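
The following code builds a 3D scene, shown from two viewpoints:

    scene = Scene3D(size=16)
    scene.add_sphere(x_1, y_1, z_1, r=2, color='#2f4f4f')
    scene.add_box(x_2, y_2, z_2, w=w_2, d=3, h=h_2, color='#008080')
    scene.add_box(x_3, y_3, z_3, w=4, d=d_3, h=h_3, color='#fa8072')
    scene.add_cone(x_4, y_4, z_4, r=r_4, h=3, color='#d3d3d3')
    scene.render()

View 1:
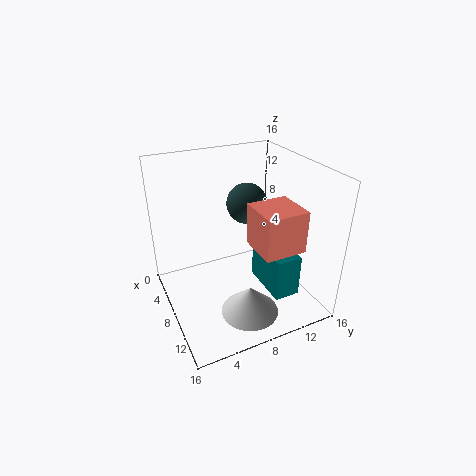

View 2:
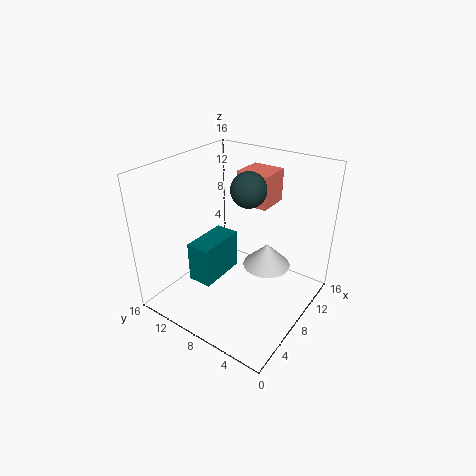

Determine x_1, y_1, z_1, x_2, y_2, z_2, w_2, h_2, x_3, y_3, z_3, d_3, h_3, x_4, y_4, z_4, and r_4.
x_1 = 10
y_1 = 8
z_1 = 13
x_2 = 6
y_2 = 11
z_2 = 1
w_2 = 6
h_2 = 5
x_3 = 12
y_3 = 7
z_3 = 10
d_3 = 4
h_3 = 4
x_4 = 13
y_4 = 7
z_4 = 2
r_4 = 3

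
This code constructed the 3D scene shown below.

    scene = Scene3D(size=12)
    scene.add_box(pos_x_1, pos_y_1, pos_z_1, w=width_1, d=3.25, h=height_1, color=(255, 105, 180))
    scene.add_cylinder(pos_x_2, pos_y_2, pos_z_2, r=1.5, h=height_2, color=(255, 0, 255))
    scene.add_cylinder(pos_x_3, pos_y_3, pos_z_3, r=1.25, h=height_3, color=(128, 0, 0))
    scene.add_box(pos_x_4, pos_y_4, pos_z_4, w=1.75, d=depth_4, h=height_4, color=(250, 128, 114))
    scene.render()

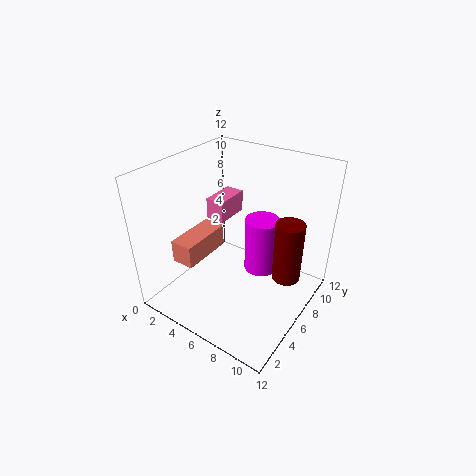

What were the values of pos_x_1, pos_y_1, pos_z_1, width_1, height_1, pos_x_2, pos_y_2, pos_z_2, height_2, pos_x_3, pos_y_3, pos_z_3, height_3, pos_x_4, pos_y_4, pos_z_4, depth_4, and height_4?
pos_x_1 = 1.5
pos_y_1 = 7.5
pos_z_1 = 5.75
width_1 = 1.75
height_1 = 2
pos_x_2 = 7
pos_y_2 = 8.25
pos_z_2 = 2
height_2 = 5
pos_x_3 = 9.5
pos_y_3 = 8.5
pos_z_3 = 1.75
height_3 = 5.5
pos_x_4 = 3.5
pos_y_4 = 1
pos_z_4 = 5.75
depth_4 = 4
height_4 = 1.75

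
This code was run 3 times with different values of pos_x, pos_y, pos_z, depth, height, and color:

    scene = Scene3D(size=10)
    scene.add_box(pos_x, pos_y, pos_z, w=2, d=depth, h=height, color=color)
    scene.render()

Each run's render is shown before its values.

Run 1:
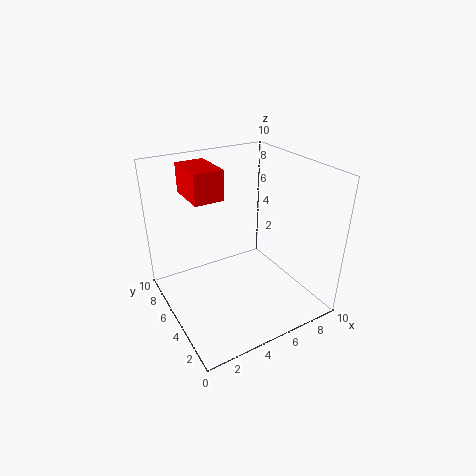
pos_x = 2; pos_y = 5; pos_z = 8; depth = 3; height = 2; color = 'red'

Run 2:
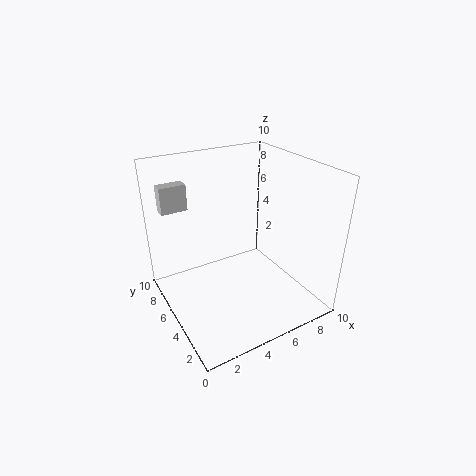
pos_x = 1; pos_y = 9; pos_z = 6; depth = 1; height = 2; color = 'lightgray'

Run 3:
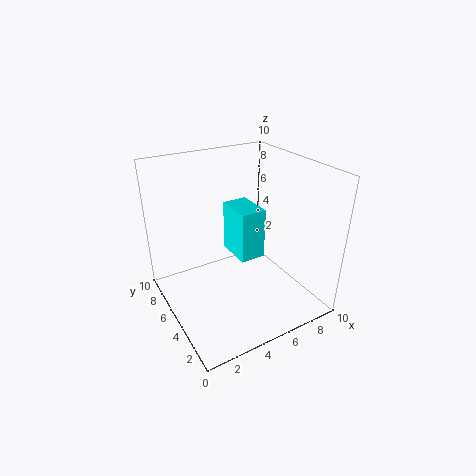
pos_x = 6; pos_y = 6; pos_z = 2; depth = 3; height = 4; color = 'cyan'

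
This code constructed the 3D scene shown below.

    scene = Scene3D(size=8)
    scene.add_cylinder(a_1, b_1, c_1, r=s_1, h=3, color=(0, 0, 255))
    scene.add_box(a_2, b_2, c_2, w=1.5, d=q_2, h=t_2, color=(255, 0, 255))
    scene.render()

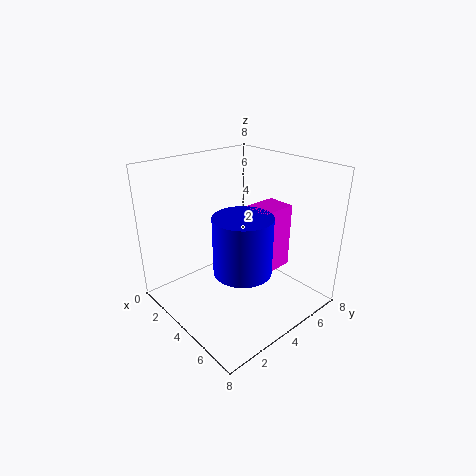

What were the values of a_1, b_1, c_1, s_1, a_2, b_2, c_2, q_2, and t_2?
a_1 = 5.5, b_1 = 3, c_1 = 3, s_1 = 1.5, a_2 = 4.5, b_2 = 4, c_2 = 2.5, q_2 = 2, t_2 = 3.5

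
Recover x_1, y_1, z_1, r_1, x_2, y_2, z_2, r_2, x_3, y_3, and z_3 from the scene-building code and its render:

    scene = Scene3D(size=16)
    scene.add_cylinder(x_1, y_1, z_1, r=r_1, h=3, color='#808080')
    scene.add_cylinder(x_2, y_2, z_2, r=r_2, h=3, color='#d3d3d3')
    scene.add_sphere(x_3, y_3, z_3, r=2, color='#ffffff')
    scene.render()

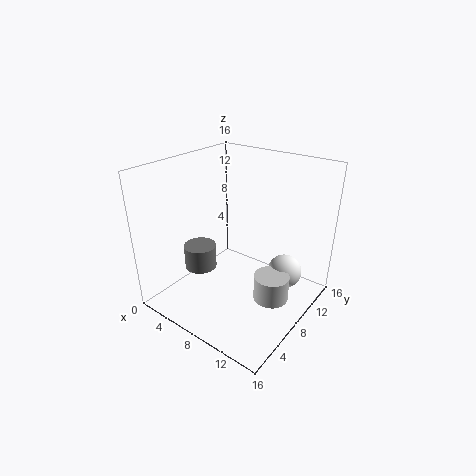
x_1 = 2
y_1 = 8
z_1 = 2
r_1 = 2
x_2 = 12
y_2 = 9
z_2 = 1
r_2 = 2
x_3 = 12
y_3 = 12
z_3 = 3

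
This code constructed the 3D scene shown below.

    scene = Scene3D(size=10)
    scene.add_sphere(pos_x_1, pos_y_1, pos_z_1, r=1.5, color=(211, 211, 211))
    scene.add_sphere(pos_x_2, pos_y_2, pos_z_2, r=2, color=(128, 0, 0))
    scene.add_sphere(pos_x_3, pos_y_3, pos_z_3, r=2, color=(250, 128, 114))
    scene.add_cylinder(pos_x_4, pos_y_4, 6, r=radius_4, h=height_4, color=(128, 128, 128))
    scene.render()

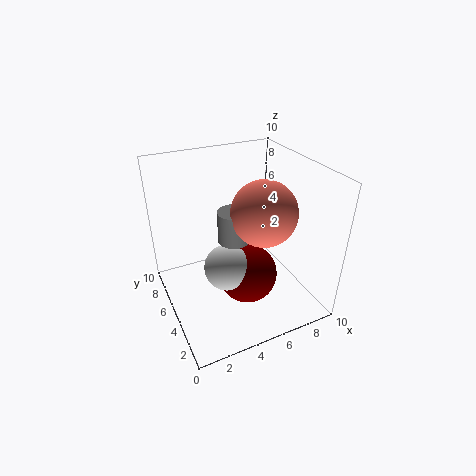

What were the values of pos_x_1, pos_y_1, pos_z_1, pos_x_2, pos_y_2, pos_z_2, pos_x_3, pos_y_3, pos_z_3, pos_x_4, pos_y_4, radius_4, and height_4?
pos_x_1 = 3.5; pos_y_1 = 3.5; pos_z_1 = 4; pos_x_2 = 5; pos_y_2 = 3.5; pos_z_2 = 3; pos_x_3 = 5.5; pos_y_3 = 2.5; pos_z_3 = 8; pos_x_4 = 4; pos_y_4 = 3.5; radius_4 = 1; height_4 = 2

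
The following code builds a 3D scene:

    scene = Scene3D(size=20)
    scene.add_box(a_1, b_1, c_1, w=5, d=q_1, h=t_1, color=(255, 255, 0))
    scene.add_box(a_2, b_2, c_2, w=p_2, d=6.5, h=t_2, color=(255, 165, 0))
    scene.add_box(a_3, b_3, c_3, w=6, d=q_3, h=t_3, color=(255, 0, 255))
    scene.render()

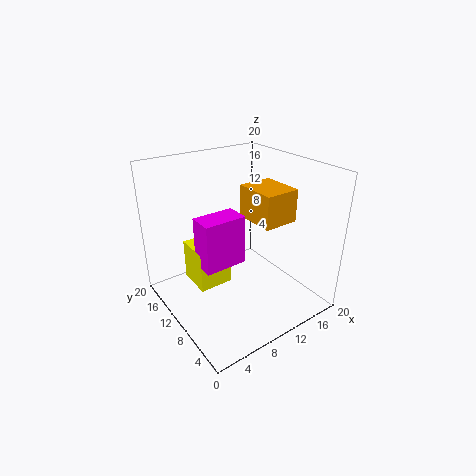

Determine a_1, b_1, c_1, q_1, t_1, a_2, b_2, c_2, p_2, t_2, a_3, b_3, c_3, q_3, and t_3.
a_1 = 4.5
b_1 = 11
c_1 = 2.5
q_1 = 5
t_1 = 6
a_2 = 14
b_2 = 8.5
c_2 = 10.5
p_2 = 5.5
t_2 = 5
a_3 = 4.5
b_3 = 9
c_3 = 6.5
q_3 = 3.5
t_3 = 7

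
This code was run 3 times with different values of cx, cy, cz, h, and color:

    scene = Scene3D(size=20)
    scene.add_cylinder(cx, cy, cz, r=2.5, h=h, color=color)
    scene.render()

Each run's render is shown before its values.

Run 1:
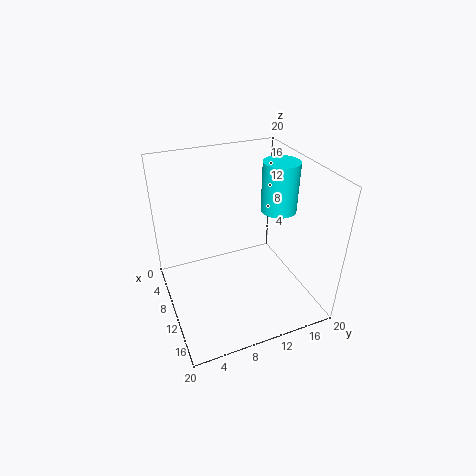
cx = 9.75, cy = 16.25, cz = 13, h = 7, color = 'cyan'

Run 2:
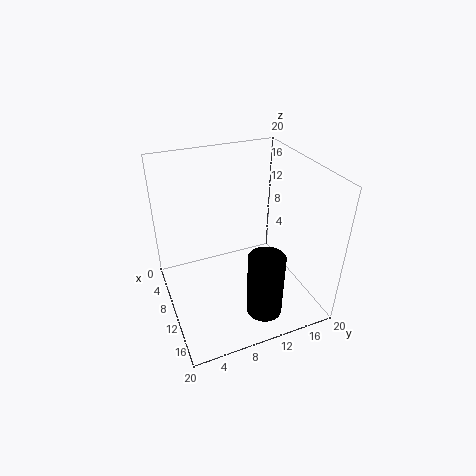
cx = 15, cy = 12, cz = 0.25, h = 9.25, color = 'black'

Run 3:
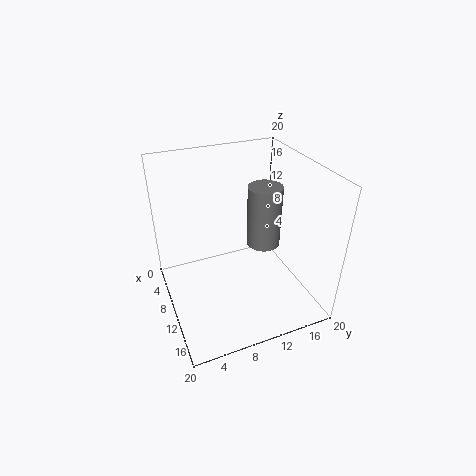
cx = 8, cy = 15, cz = 6.75, h = 9.25, color = 'gray'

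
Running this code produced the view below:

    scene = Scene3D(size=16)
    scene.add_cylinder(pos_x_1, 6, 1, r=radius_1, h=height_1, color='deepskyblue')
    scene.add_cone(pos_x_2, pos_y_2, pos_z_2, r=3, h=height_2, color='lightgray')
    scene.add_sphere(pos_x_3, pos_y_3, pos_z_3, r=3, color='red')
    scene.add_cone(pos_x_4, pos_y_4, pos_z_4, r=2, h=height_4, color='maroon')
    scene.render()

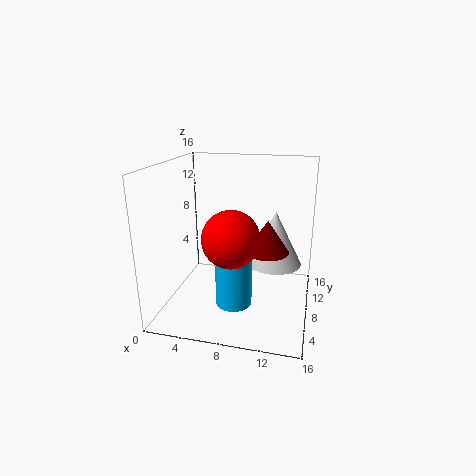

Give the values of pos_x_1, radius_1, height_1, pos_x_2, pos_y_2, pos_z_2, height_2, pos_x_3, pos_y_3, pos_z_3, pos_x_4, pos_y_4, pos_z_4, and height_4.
pos_x_1 = 8, radius_1 = 2, height_1 = 6, pos_x_2 = 12, pos_y_2 = 9, pos_z_2 = 5, height_2 = 6, pos_x_3 = 8, pos_y_3 = 5, pos_z_3 = 9, pos_x_4 = 12, pos_y_4 = 3, pos_z_4 = 9, height_4 = 3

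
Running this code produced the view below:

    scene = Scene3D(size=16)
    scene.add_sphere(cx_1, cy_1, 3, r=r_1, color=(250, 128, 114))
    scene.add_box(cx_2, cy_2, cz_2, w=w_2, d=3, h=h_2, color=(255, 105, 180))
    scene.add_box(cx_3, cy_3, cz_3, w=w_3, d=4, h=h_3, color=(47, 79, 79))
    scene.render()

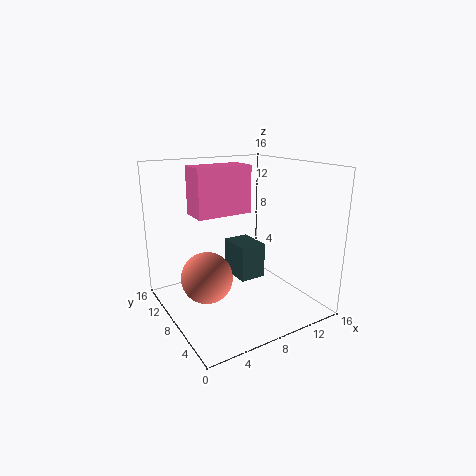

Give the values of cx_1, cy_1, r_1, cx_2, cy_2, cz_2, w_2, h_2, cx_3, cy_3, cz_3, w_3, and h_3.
cx_1 = 5, cy_1 = 10, r_1 = 3, cx_2 = 3, cy_2 = 7, cz_2 = 11, w_2 = 6, h_2 = 5, cx_3 = 8, cy_3 = 7, cz_3 = 3, w_3 = 3, h_3 = 4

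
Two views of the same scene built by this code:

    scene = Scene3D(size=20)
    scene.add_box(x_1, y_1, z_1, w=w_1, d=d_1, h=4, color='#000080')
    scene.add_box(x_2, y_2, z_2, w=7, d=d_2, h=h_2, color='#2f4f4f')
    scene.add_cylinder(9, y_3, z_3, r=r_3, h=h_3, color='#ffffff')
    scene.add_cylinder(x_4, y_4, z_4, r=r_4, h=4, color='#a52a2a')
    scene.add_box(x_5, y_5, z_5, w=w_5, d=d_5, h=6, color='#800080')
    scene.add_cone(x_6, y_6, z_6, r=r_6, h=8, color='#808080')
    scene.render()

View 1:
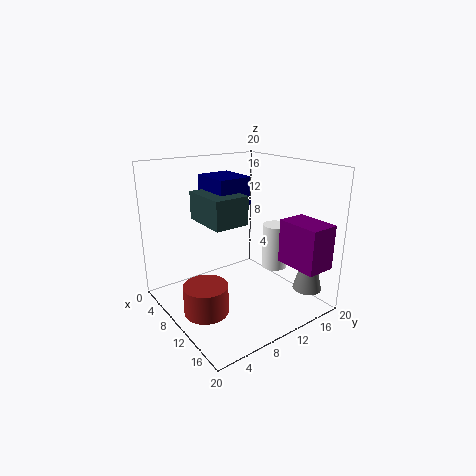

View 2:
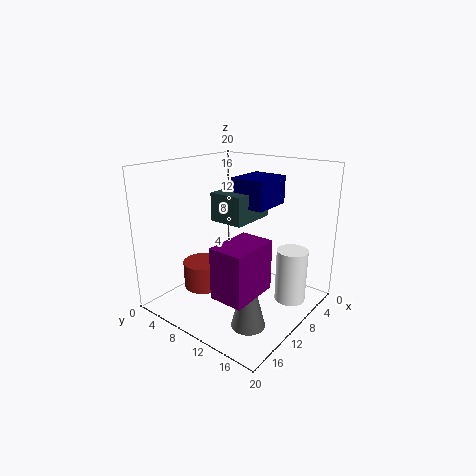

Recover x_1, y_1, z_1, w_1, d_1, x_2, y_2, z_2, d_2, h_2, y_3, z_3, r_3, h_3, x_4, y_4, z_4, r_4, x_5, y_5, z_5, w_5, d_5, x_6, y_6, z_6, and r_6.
x_1 = 3, y_1 = 8, z_1 = 14, w_1 = 6, d_1 = 5, x_2 = 4, y_2 = 6, z_2 = 12, d_2 = 5, h_2 = 4, y_3 = 18, z_3 = 3, r_3 = 2, h_3 = 7, x_4 = 11, y_4 = 4, z_4 = 1, r_4 = 3, x_5 = 14, y_5 = 14, z_5 = 7, w_5 = 6, d_5 = 4, x_6 = 17, y_6 = 17, z_6 = 3, r_6 = 2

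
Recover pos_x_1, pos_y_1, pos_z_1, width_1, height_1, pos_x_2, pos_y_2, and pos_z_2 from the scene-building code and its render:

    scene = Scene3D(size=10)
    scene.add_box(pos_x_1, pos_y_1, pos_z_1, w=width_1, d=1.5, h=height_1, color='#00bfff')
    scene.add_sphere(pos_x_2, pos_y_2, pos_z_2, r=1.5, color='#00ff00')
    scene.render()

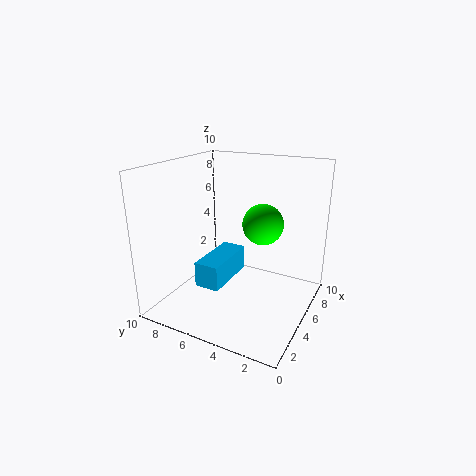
pos_x_1 = 0.5, pos_y_1 = 4, pos_z_1 = 3.5, width_1 = 3.5, height_1 = 1.5, pos_x_2 = 7, pos_y_2 = 4, pos_z_2 = 5.5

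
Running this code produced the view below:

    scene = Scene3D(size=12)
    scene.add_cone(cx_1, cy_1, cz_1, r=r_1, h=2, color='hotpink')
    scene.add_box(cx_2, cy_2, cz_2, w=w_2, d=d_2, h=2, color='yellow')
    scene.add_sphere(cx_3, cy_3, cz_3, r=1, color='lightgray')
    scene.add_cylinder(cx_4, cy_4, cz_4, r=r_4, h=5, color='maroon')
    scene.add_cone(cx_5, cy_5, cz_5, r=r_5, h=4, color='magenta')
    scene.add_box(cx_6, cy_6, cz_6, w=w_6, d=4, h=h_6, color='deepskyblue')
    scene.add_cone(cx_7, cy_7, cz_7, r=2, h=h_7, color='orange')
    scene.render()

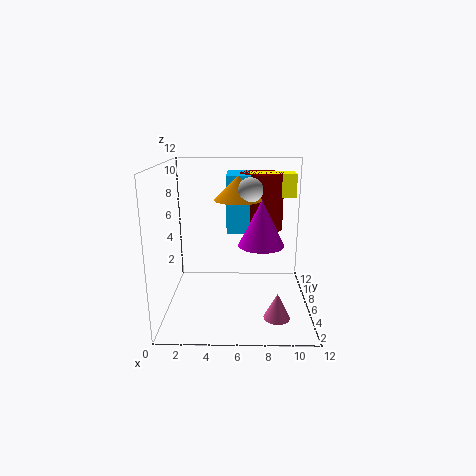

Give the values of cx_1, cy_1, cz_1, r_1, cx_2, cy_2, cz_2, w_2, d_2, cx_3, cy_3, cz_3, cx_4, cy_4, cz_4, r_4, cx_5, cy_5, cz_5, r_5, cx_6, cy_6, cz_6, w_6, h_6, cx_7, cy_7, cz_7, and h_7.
cx_1 = 9
cy_1 = 2
cz_1 = 1
r_1 = 1
cx_2 = 7
cy_2 = 8
cz_2 = 9
w_2 = 4
d_2 = 2
cx_3 = 7
cy_3 = 6
cz_3 = 10
cx_4 = 8
cy_4 = 9
cz_4 = 6
r_4 = 2
cx_5 = 8
cy_5 = 7
cz_5 = 5
r_5 = 2
cx_6 = 5
cy_6 = 7
cz_6 = 6
w_6 = 2
h_6 = 5
cx_7 = 6
cy_7 = 7
cz_7 = 9
h_7 = 2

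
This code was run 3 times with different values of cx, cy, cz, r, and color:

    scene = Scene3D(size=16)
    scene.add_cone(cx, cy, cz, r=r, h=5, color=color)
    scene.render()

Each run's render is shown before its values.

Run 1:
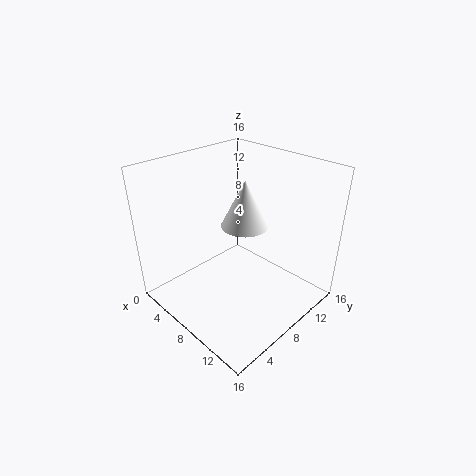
cx = 9; cy = 8; cz = 10; r = 2.5; color = 'white'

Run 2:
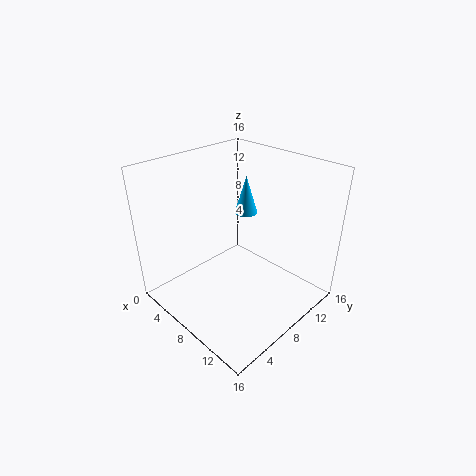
cx = 3.5; cy = 14; cz = 7.5; r = 1.5; color = 'deepskyblue'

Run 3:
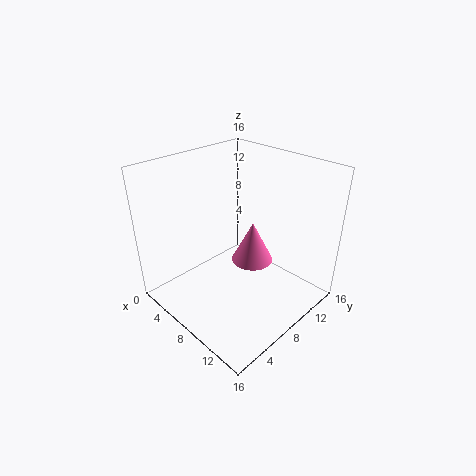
cx = 7.5; cy = 11; cz = 3.5; r = 2.5; color = 'hotpink'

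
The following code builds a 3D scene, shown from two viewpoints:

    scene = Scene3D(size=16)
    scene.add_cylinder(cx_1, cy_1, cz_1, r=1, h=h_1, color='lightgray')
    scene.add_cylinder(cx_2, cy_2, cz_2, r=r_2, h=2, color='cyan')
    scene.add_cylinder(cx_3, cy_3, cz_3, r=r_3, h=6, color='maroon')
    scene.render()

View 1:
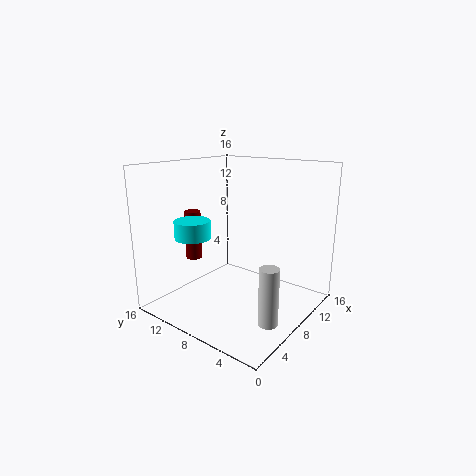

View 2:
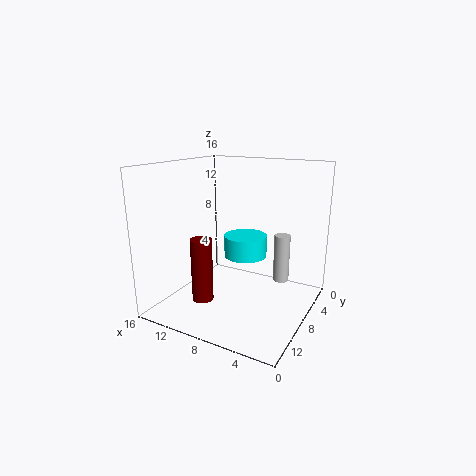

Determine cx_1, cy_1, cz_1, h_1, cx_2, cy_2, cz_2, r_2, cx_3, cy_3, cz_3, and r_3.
cx_1 = 5; cy_1 = 2; cz_1 = 1; h_1 = 6; cx_2 = 5; cy_2 = 12; cz_2 = 8; r_2 = 2; cx_3 = 8; cy_3 = 15; cz_3 = 4; r_3 = 1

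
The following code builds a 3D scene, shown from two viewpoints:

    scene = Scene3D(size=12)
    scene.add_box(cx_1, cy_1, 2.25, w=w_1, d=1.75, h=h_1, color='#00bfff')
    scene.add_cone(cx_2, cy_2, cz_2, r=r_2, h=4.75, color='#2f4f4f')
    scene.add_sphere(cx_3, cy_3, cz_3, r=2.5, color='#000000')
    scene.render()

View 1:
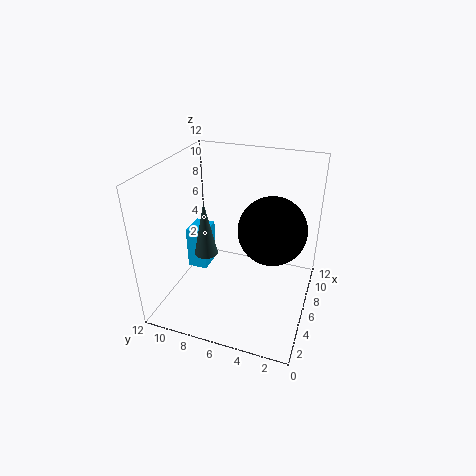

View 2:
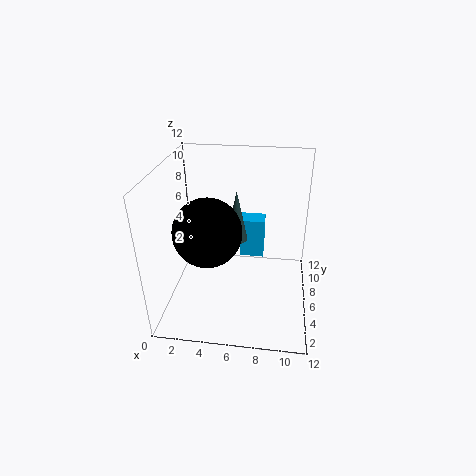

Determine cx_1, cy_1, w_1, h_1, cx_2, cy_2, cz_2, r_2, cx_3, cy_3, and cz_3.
cx_1 = 5.75; cy_1 = 9; w_1 = 2.25; h_1 = 3.75; cx_2 = 5.5; cy_2 = 8.75; cz_2 = 4.25; r_2 = 1; cx_3 = 4.25; cy_3 = 2.75; cz_3 = 8.25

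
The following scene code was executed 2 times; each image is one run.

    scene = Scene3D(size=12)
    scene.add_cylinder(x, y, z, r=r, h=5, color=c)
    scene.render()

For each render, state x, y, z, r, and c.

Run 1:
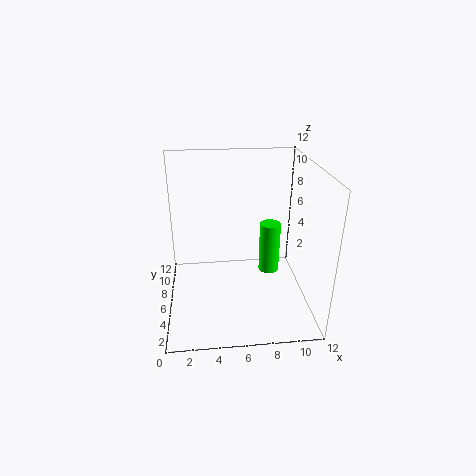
x = 9.5
y = 9.5
z = 0.5
r = 1
c = 'lime'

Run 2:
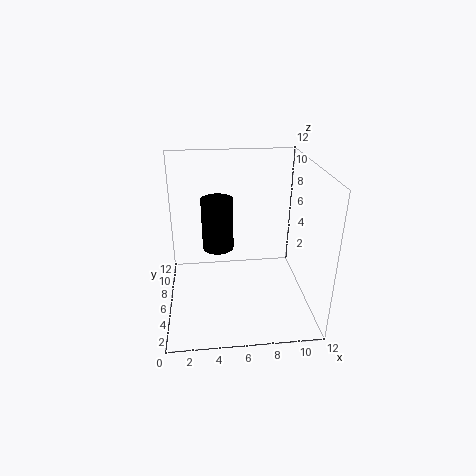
x = 4.5
y = 10
z = 3
r = 1.5
c = 'black'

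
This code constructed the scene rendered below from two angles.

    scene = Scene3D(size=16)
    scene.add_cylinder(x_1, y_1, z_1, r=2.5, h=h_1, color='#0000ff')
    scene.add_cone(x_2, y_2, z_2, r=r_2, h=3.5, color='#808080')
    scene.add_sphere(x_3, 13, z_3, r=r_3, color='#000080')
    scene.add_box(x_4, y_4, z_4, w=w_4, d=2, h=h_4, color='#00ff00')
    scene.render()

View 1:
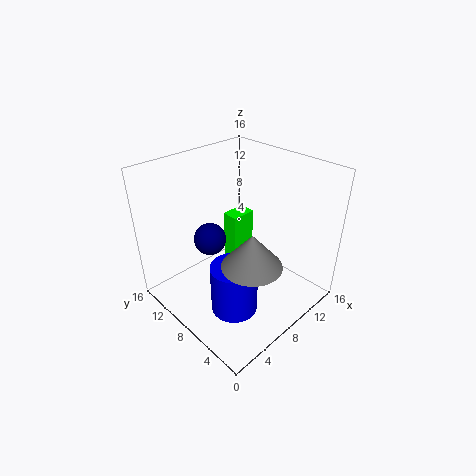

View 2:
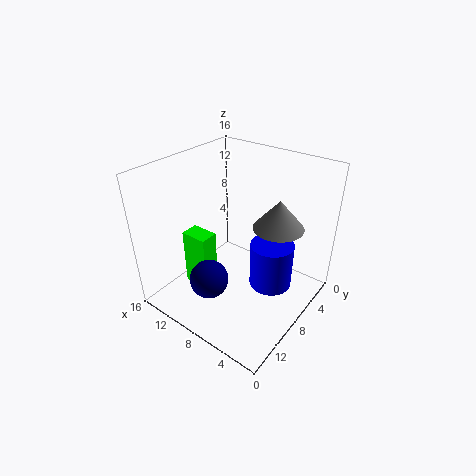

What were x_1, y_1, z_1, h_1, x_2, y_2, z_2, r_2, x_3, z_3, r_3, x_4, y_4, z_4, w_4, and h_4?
x_1 = 5; y_1 = 5.5; z_1 = 1.5; h_1 = 5.5; x_2 = 5.5; y_2 = 3.5; z_2 = 8; r_2 = 3; x_3 = 8; z_3 = 5.5; r_3 = 2; x_4 = 9.5; y_4 = 10; z_4 = 2.5; w_4 = 3; h_4 = 6.5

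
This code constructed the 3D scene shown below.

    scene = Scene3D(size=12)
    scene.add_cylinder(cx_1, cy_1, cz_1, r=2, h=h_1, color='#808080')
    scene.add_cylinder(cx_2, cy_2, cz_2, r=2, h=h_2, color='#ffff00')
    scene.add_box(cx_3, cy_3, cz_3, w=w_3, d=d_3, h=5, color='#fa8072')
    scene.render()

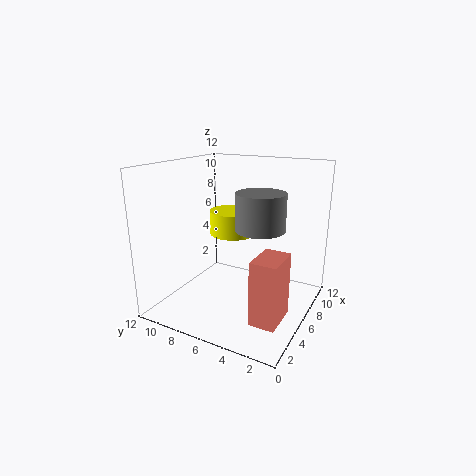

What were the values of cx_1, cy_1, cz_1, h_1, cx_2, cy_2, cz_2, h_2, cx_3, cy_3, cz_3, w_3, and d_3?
cx_1 = 6
cy_1 = 4
cz_1 = 7
h_1 = 3
cx_2 = 7
cy_2 = 7
cz_2 = 6
h_2 = 2
cx_3 = 2
cy_3 = 1
cz_3 = 1
w_3 = 3
d_3 = 2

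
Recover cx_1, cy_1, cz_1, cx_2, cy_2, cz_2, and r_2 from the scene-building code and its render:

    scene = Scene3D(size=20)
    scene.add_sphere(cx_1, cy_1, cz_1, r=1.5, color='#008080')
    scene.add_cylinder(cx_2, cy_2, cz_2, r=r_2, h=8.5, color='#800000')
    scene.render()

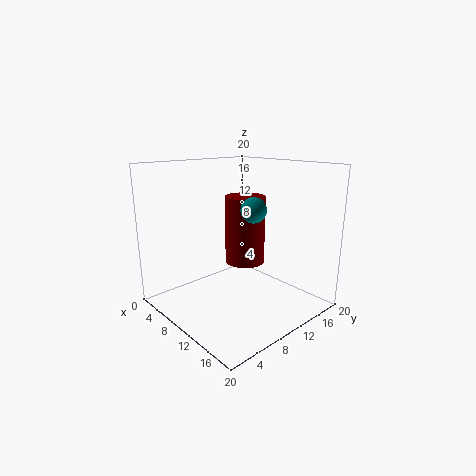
cx_1 = 16, cy_1 = 7, cz_1 = 15.5, cx_2 = 13, cy_2 = 8.5, cz_2 = 8, r_2 = 2.5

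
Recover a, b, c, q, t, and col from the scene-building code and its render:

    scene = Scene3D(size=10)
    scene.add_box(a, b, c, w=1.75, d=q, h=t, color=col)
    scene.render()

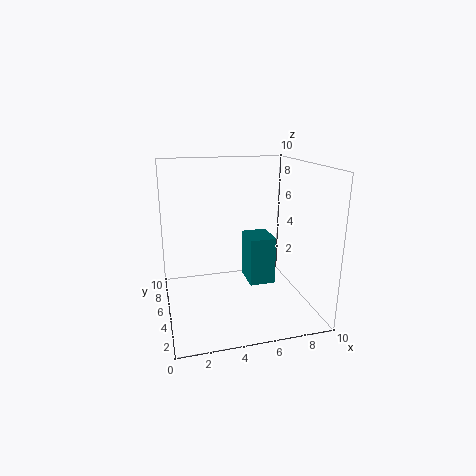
a = 5.5
b = 3.5
c = 2
q = 2.25
t = 3.25
col = 'teal'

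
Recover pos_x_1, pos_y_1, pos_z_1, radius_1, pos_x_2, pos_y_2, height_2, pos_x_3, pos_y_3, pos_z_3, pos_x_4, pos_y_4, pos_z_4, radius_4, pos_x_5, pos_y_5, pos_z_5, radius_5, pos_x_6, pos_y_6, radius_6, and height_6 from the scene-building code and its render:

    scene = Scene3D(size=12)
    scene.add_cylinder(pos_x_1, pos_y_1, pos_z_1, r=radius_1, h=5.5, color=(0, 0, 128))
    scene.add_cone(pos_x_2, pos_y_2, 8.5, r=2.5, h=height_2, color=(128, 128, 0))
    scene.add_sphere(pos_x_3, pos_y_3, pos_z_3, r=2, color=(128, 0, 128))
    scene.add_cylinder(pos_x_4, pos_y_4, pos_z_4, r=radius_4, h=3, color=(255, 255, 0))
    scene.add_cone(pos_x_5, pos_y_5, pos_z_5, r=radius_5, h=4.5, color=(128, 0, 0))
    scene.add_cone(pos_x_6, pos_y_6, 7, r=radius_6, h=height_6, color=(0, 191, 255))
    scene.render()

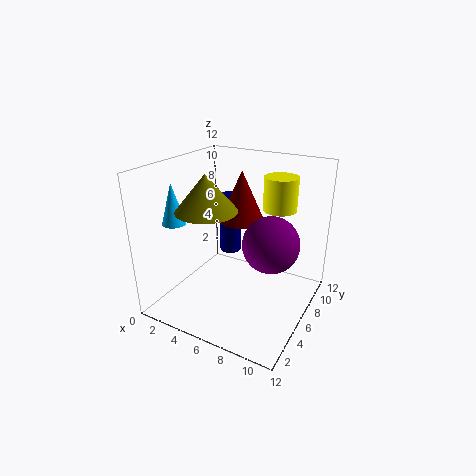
pos_x_1 = 3.5, pos_y_1 = 9, pos_z_1 = 3, radius_1 = 1, pos_x_2 = 4, pos_y_2 = 4.5, height_2 = 3, pos_x_3 = 10, pos_y_3 = 3.5, pos_z_3 = 7.5, pos_x_4 = 8, pos_y_4 = 10, pos_z_4 = 7.5, radius_4 = 1.5, pos_x_5 = 5, pos_y_5 = 8.5, pos_z_5 = 6.5, radius_5 = 2, pos_x_6 = 1, pos_y_6 = 4, radius_6 = 1, height_6 = 3.5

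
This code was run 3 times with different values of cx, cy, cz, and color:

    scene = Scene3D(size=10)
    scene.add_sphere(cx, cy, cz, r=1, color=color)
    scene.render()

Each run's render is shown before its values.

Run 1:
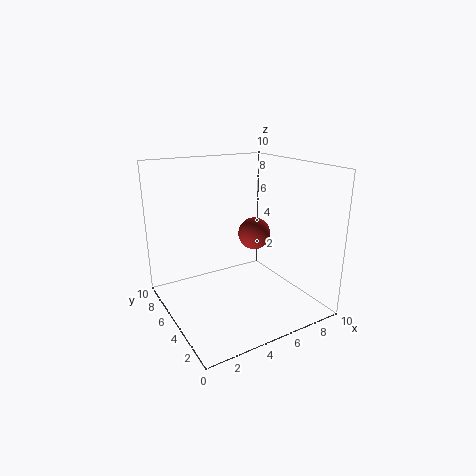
cx = 5, cy = 3, cz = 6, color = 'brown'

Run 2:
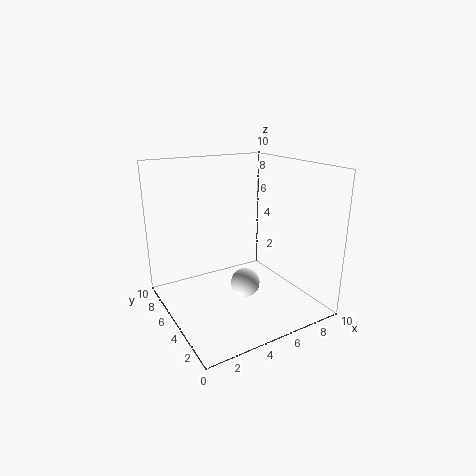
cx = 5, cy = 4, cz = 2, color = 'white'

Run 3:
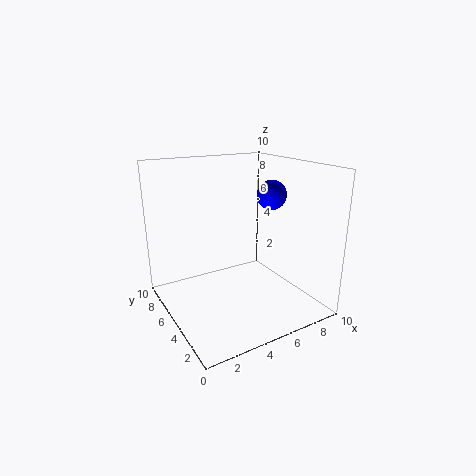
cx = 7, cy = 4, cz = 8, color = 'blue'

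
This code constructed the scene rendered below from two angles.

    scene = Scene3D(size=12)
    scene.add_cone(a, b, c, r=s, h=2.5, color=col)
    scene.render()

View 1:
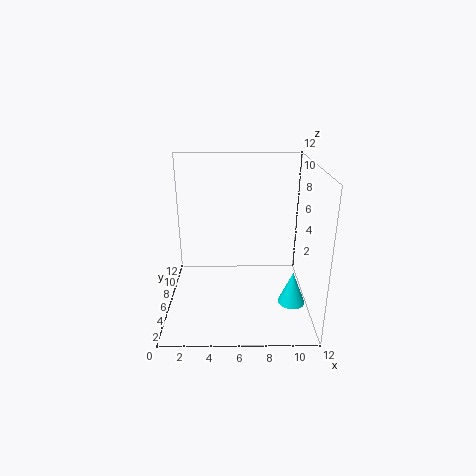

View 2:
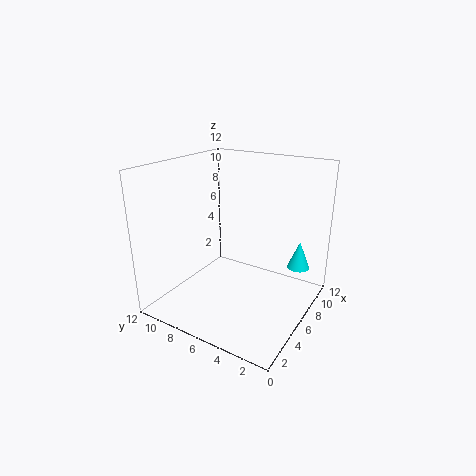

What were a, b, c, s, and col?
a = 10
b = 2
c = 2.5
s = 1
col = 'cyan'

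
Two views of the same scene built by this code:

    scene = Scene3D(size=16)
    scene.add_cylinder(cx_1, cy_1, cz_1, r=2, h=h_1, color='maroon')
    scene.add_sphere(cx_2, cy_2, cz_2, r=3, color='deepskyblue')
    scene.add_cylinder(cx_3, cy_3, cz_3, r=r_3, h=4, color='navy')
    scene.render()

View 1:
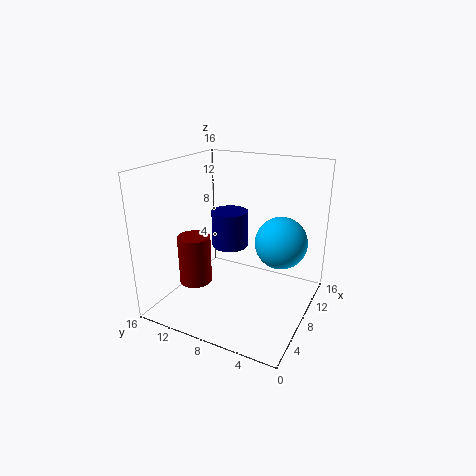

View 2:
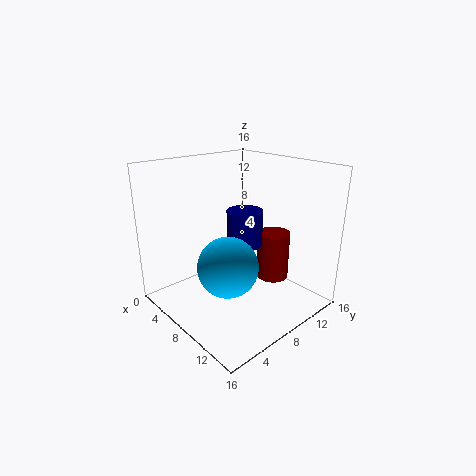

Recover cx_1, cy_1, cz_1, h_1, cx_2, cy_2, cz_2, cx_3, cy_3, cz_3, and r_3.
cx_1 = 8, cy_1 = 14, cz_1 = 1, h_1 = 6, cx_2 = 11, cy_2 = 4, cz_2 = 7, cx_3 = 8, cy_3 = 9, cz_3 = 7, r_3 = 2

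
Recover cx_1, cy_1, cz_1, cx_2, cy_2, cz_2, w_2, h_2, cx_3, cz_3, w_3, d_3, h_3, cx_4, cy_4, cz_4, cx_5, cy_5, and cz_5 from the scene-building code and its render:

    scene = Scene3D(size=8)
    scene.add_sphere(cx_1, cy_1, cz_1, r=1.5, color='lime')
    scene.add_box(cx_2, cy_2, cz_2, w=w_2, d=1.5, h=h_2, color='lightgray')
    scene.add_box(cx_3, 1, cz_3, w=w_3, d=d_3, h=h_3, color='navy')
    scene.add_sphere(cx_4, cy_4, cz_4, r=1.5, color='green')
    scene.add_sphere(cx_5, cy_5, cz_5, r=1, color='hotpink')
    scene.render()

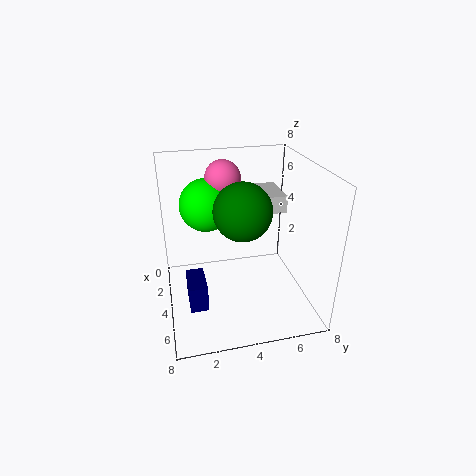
cx_1 = 2.5, cy_1 = 2.5, cz_1 = 5.5, cx_2 = 1, cy_2 = 5.5, cz_2 = 5, w_2 = 2.5, h_2 = 1, cx_3 = 3.5, cz_3 = 0.5, w_3 = 2, d_3 = 1, h_3 = 1.5, cx_4 = 5, cy_4 = 4, cz_4 = 6, cx_5 = 2.5, cy_5 = 3.5, cz_5 = 7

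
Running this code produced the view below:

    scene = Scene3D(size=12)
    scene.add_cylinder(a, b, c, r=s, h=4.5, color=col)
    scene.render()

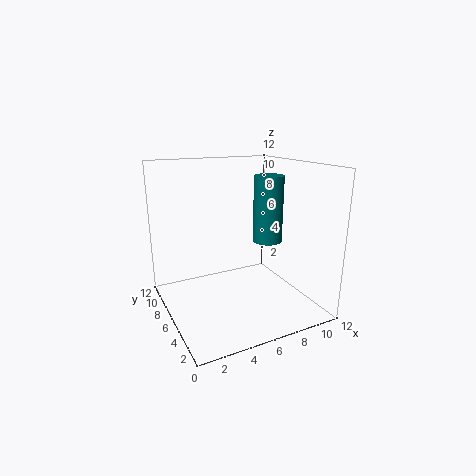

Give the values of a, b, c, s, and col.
a = 6; b = 1.5; c = 7.25; s = 1; col = 'teal'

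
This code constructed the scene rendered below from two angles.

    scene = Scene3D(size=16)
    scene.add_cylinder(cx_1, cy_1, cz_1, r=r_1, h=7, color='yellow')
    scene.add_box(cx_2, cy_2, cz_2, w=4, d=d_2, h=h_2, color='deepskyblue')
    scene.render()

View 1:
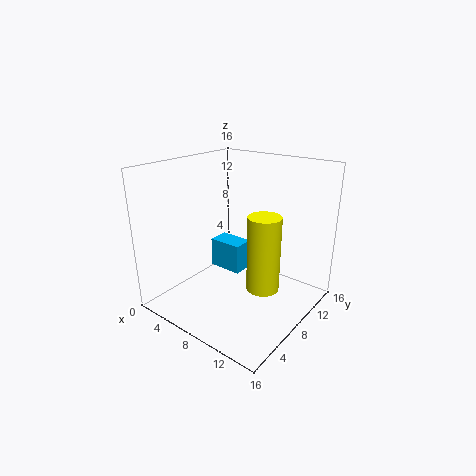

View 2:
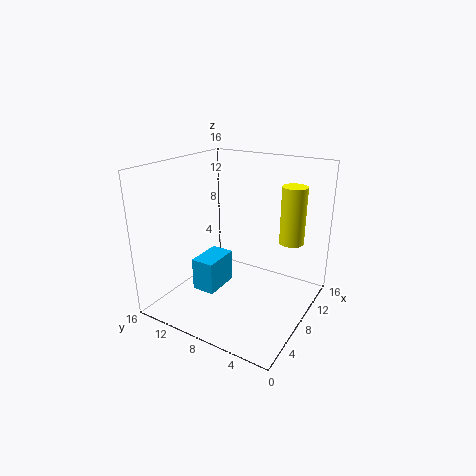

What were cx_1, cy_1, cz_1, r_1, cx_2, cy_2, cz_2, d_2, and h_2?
cx_1 = 14; cy_1 = 4; cz_1 = 6; r_1 = 1.5; cx_2 = 3.5; cy_2 = 8.5; cz_2 = 3; d_2 = 2.5; h_2 = 3.5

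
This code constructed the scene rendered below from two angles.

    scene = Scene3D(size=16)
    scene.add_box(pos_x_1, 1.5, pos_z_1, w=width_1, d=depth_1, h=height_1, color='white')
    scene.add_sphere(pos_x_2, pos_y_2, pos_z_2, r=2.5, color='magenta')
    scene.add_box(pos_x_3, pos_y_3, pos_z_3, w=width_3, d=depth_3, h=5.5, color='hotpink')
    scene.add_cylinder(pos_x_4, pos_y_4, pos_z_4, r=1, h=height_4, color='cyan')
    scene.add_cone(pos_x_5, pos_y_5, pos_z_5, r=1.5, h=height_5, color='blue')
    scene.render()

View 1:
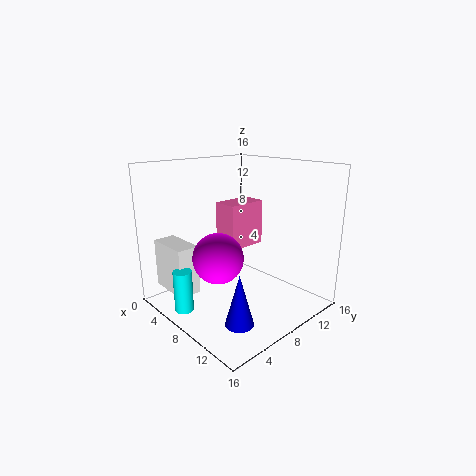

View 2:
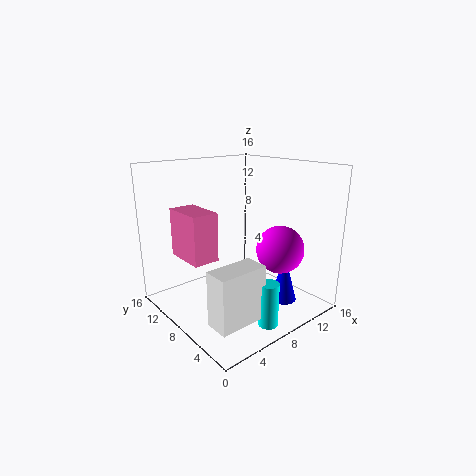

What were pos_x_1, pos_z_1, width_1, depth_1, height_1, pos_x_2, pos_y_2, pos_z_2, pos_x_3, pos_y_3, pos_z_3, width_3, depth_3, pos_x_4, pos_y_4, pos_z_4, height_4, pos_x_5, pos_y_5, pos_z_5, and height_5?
pos_x_1 = 1; pos_z_1 = 2; width_1 = 5; depth_1 = 2.5; height_1 = 5.5; pos_x_2 = 10; pos_y_2 = 3.5; pos_z_2 = 7.5; pos_x_3 = 3; pos_y_3 = 9; pos_z_3 = 5.5; width_3 = 3; depth_3 = 5; pos_x_4 = 6.5; pos_y_4 = 1.5; pos_z_4 = 1; height_4 = 4.5; pos_x_5 = 12; pos_y_5 = 4.5; pos_z_5 = 0.5; height_5 = 5.5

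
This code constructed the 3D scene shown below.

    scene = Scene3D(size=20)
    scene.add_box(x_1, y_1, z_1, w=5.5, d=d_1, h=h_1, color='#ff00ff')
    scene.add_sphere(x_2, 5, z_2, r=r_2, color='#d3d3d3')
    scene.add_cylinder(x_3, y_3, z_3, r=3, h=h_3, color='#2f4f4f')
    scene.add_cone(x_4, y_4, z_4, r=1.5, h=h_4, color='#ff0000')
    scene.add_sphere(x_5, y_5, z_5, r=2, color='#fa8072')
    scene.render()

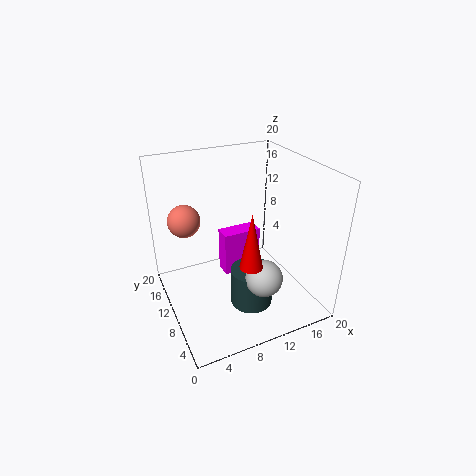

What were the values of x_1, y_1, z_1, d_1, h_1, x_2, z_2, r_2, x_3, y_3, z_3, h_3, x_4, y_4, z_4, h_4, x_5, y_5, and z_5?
x_1 = 8.5; y_1 = 11; z_1 = 3.5; d_1 = 2.5; h_1 = 6.5; x_2 = 11.5; z_2 = 6; r_2 = 2.5; x_3 = 11; y_3 = 7.5; z_3 = 0.5; h_3 = 5.5; x_4 = 9.5; y_4 = 5; z_4 = 8.5; h_4 = 7.5; x_5 = 2.5; y_5 = 9.5; z_5 = 14.5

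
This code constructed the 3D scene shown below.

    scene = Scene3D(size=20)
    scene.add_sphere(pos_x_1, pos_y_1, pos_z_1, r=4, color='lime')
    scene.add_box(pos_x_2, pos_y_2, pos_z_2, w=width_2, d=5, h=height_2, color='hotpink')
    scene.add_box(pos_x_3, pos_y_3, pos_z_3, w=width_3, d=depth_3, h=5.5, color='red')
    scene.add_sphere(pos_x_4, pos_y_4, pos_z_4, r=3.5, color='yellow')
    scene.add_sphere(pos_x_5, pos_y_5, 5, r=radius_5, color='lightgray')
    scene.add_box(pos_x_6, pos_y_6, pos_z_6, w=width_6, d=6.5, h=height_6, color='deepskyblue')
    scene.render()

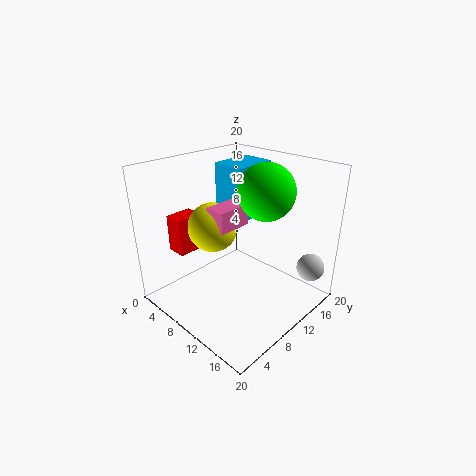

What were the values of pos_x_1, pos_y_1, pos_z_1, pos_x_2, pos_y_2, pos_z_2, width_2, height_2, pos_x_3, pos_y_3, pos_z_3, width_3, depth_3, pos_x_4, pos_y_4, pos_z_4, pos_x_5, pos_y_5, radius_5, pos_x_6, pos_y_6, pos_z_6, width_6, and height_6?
pos_x_1 = 11.5
pos_y_1 = 14
pos_z_1 = 16
pos_x_2 = 7
pos_y_2 = 7
pos_z_2 = 11.5
width_2 = 3
height_2 = 3
pos_x_3 = 0.5
pos_y_3 = 5
pos_z_3 = 6.5
width_3 = 3
depth_3 = 4
pos_x_4 = 6.5
pos_y_4 = 8.5
pos_z_4 = 11
pos_x_5 = 17.5
pos_y_5 = 17.5
radius_5 = 2
pos_x_6 = 3.5
pos_y_6 = 12
pos_z_6 = 11
width_6 = 5
height_6 = 8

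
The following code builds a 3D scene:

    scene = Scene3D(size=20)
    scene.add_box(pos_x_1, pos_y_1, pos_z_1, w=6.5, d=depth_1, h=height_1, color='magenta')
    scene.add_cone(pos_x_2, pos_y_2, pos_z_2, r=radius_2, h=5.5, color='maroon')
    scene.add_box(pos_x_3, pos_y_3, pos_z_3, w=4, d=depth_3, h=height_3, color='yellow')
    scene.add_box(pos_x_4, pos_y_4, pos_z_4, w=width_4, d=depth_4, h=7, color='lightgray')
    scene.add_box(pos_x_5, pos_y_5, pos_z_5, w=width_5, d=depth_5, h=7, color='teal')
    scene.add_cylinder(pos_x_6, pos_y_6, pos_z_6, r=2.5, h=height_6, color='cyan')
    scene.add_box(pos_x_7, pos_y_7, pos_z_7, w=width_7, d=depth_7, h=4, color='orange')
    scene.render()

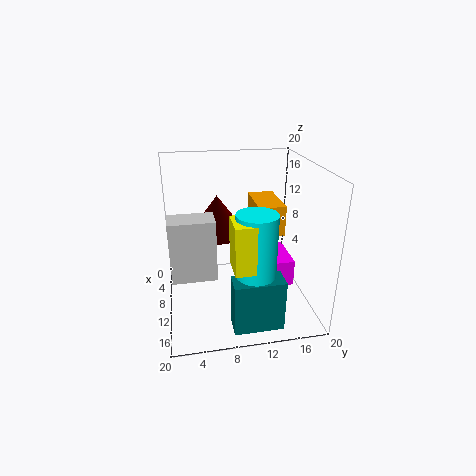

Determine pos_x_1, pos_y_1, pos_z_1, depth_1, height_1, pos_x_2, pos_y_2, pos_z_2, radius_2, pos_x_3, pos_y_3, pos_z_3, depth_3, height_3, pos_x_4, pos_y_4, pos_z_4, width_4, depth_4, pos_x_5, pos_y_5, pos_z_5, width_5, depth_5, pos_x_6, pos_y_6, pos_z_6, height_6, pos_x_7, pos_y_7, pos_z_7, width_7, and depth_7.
pos_x_1 = 4, pos_y_1 = 15.5, pos_z_1 = 1.5, depth_1 = 3, height_1 = 4, pos_x_2 = 7.5, pos_y_2 = 7.5, pos_z_2 = 10, radius_2 = 4, pos_x_3 = 15, pos_y_3 = 8, pos_z_3 = 9.5, depth_3 = 2.5, height_3 = 6, pos_x_4 = 16, pos_y_4 = 1, pos_z_4 = 9.5, width_4 = 3, depth_4 = 5, pos_x_5 = 15.5, pos_y_5 = 8, pos_z_5 = 0.5, width_5 = 3, depth_5 = 6.5, pos_x_6 = 16.5, pos_y_6 = 11, pos_z_6 = 8, height_6 = 8, pos_x_7 = 7, pos_y_7 = 12, pos_z_7 = 11.5, width_7 = 6.5, depth_7 = 3.5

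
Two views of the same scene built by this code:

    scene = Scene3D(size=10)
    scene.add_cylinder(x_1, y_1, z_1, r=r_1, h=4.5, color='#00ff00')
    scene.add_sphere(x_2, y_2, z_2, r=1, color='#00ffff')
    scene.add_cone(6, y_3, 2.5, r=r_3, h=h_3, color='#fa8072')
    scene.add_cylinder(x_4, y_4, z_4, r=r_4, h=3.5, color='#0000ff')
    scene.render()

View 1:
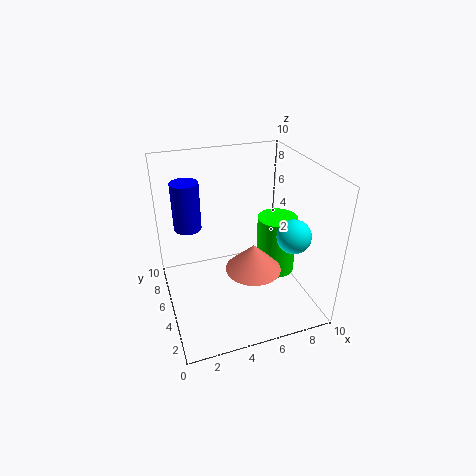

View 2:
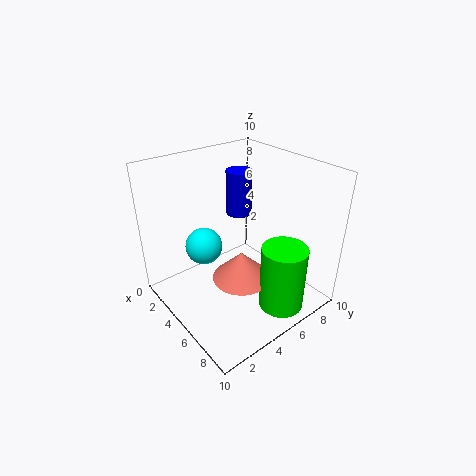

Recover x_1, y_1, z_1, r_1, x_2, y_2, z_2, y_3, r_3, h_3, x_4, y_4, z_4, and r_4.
x_1 = 8.5; y_1 = 6; z_1 = 1; r_1 = 1.5; x_2 = 7; y_2 = 1; z_2 = 7; y_3 = 4.5; r_3 = 2; h_3 = 2; x_4 = 2; y_4 = 7.5; z_4 = 5; r_4 = 1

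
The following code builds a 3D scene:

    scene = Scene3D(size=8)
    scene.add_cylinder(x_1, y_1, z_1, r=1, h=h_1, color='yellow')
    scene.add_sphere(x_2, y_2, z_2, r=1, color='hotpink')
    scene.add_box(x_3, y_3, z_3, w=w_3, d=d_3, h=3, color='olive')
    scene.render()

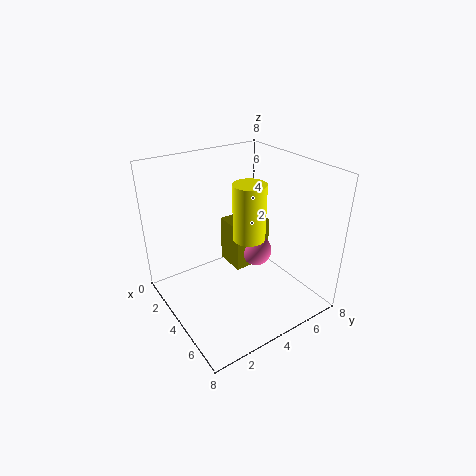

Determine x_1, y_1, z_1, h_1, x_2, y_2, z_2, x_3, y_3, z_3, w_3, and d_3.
x_1 = 3; y_1 = 5.5; z_1 = 3; h_1 = 3.5; x_2 = 2.5; y_2 = 6.5; z_2 = 1.5; x_3 = 0.5; y_3 = 5; z_3 = 0.5; w_3 = 2; d_3 = 2.5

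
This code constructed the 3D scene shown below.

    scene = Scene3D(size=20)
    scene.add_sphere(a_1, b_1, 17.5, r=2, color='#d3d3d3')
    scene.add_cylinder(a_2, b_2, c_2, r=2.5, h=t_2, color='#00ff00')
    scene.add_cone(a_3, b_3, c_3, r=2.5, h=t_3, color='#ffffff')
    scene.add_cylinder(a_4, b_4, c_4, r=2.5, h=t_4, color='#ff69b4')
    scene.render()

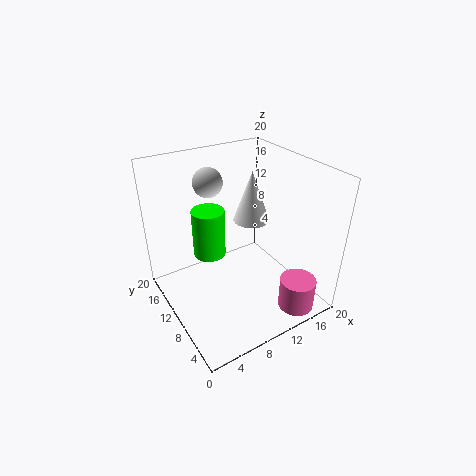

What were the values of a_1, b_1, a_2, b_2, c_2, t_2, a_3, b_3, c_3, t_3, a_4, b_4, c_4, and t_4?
a_1 = 7.5; b_1 = 13.5; a_2 = 8.5; b_2 = 16; c_2 = 4.5; t_2 = 7.5; a_3 = 12.5; b_3 = 10.5; c_3 = 12; t_3 = 7; a_4 = 15.5; b_4 = 3; c_4 = 0.5; t_4 = 4.5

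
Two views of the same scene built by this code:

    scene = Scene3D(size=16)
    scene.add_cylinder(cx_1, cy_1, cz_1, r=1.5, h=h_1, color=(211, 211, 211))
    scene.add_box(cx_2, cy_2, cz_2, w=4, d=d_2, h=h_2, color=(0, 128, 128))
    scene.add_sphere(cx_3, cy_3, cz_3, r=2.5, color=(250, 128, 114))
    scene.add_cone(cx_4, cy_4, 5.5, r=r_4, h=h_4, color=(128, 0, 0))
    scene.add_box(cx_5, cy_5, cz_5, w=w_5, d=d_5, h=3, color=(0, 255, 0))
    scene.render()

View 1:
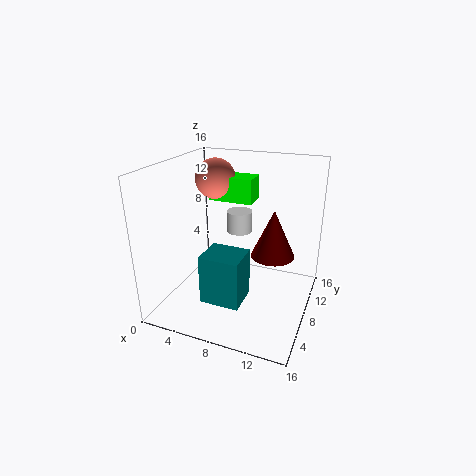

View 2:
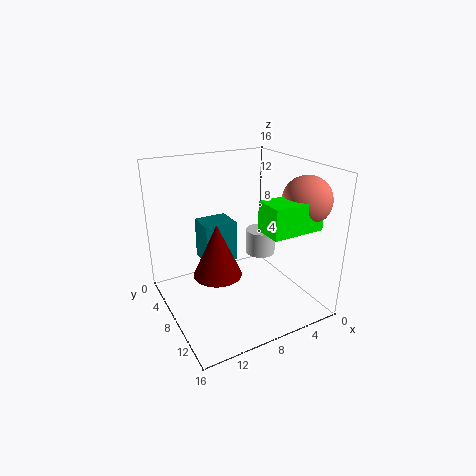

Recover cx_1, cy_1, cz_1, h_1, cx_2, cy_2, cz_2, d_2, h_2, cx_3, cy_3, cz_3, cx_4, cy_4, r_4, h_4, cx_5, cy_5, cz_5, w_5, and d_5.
cx_1 = 7
cy_1 = 11
cz_1 = 7.5
h_1 = 2.5
cx_2 = 6.5
cy_2 = 1.5
cz_2 = 3.5
d_2 = 3.5
h_2 = 5
cx_3 = 3
cy_3 = 13
cz_3 = 13
cx_4 = 11.5
cy_4 = 10
r_4 = 2.5
h_4 = 5.5
cx_5 = 2.5
cy_5 = 12
cz_5 = 10.5
w_5 = 5.5
d_5 = 3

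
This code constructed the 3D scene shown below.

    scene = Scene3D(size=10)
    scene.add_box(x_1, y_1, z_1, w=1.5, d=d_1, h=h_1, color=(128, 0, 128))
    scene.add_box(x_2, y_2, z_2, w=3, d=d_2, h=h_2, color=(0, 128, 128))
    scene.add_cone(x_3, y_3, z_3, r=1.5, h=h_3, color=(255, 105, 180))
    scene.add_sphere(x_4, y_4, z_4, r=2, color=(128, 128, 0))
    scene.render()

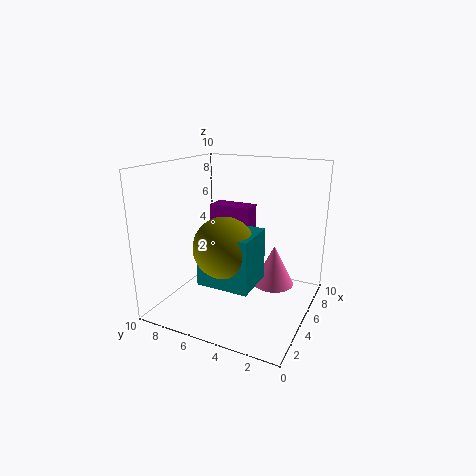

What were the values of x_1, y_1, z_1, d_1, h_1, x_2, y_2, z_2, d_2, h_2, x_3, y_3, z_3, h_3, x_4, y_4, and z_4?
x_1 = 5.5; y_1 = 4.5; z_1 = 5; d_1 = 3; h_1 = 2; x_2 = 2; y_2 = 3; z_2 = 2.5; d_2 = 3.5; h_2 = 3.5; x_3 = 7; y_3 = 3; z_3 = 1; h_3 = 3; x_4 = 3; y_4 = 5; z_4 = 5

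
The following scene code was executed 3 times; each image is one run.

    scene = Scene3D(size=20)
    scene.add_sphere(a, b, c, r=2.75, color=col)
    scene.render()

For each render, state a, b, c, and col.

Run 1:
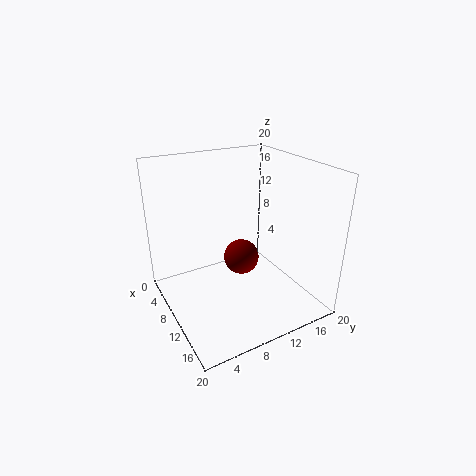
a = 6.25
b = 12.75
c = 4.25
col = 'maroon'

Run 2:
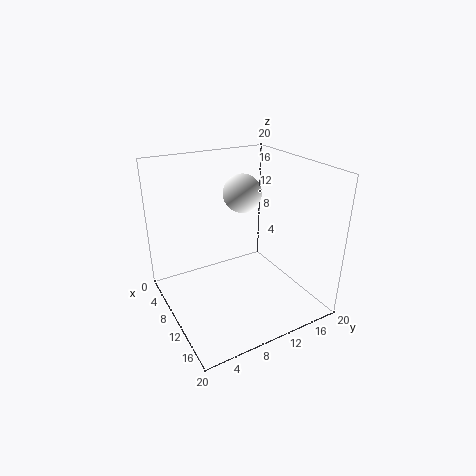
a = 7.25
b = 12.25
c = 15.25
col = 'white'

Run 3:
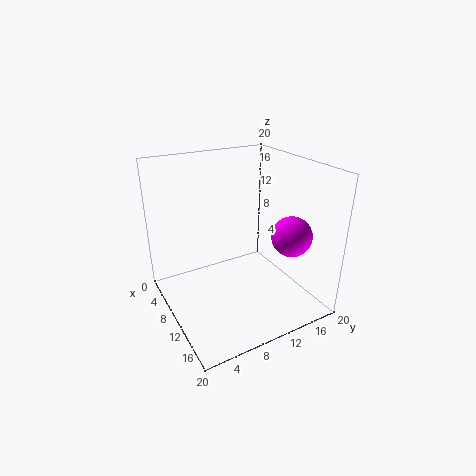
a = 14.5
b = 15.75
c = 10.75
col = 'magenta'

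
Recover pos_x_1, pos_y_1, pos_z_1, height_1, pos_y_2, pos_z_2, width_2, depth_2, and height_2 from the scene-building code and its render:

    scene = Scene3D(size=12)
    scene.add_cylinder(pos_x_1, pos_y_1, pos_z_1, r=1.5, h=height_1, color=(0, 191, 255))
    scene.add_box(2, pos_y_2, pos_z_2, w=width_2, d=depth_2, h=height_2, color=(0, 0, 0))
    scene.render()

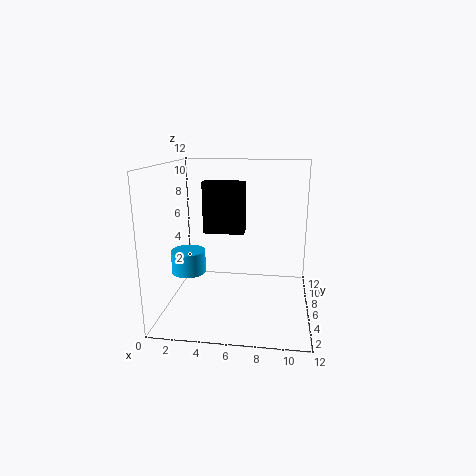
pos_x_1 = 1.5, pos_y_1 = 6.5, pos_z_1 = 2.5, height_1 = 2, pos_y_2 = 10, pos_z_2 = 5, width_2 = 4, depth_2 = 1.5, height_2 = 5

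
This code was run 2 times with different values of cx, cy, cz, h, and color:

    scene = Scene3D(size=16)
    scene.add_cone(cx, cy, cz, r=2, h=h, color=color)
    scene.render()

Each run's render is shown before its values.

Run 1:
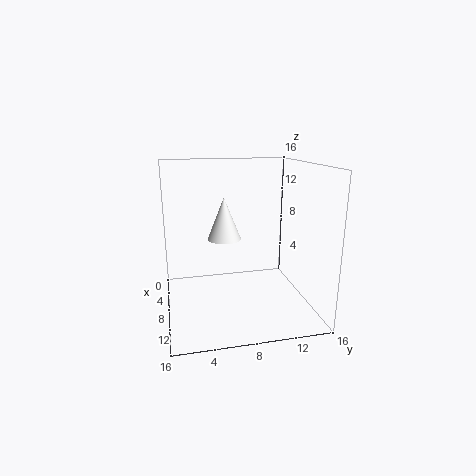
cx = 5; cy = 7; cz = 7; h = 5; color = 'white'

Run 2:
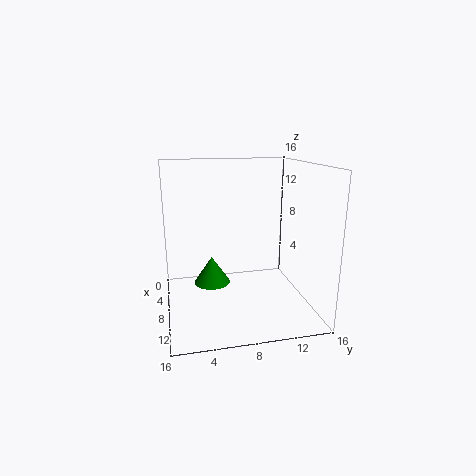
cx = 8; cy = 5; cz = 3; h = 3; color = 'green'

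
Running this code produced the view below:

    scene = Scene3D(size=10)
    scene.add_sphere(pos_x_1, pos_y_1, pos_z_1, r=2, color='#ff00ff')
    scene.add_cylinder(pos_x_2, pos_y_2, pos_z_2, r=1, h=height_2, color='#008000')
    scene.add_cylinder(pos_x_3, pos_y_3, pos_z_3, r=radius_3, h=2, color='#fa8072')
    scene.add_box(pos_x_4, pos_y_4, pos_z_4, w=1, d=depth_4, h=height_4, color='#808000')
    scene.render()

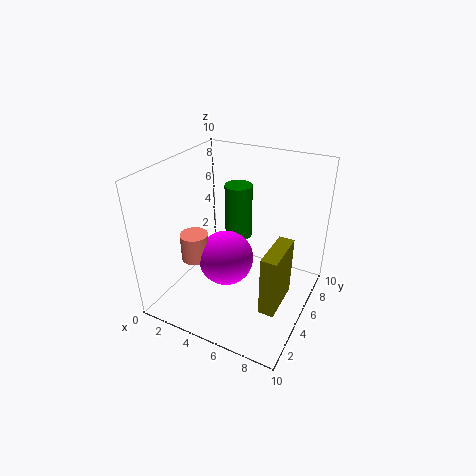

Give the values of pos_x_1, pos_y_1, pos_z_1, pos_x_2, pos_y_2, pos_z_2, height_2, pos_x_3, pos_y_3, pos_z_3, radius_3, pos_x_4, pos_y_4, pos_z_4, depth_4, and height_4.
pos_x_1 = 4
pos_y_1 = 5
pos_z_1 = 3
pos_x_2 = 4
pos_y_2 = 7
pos_z_2 = 4
height_2 = 4
pos_x_3 = 2
pos_y_3 = 4
pos_z_3 = 3
radius_3 = 1
pos_x_4 = 8
pos_y_4 = 2
pos_z_4 = 2
depth_4 = 3
height_4 = 4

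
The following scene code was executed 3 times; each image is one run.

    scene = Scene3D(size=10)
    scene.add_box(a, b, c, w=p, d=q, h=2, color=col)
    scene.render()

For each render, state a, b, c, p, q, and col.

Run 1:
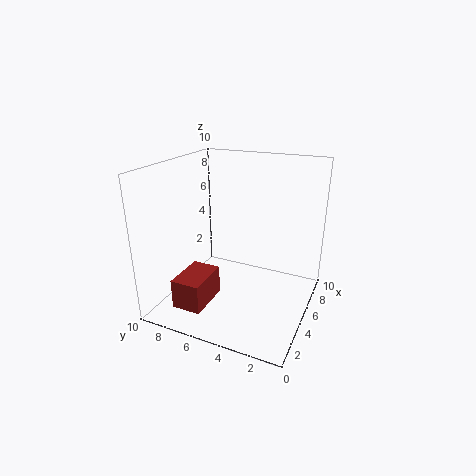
a = 1; b = 6; c = 1; p = 3; q = 2; col = 'brown'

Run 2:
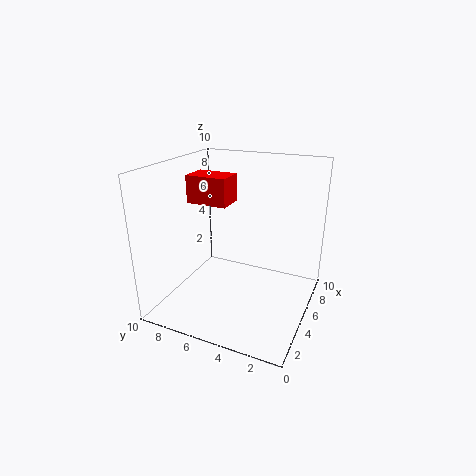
a = 5; b = 6; c = 7; p = 2; q = 3; col = 'red'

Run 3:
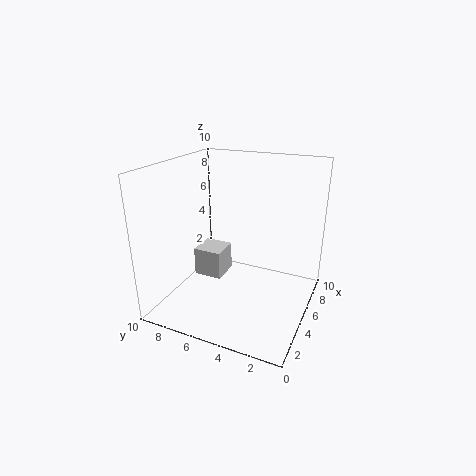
a = 4; b = 6; c = 2; p = 2; q = 2; col = 'lightgray'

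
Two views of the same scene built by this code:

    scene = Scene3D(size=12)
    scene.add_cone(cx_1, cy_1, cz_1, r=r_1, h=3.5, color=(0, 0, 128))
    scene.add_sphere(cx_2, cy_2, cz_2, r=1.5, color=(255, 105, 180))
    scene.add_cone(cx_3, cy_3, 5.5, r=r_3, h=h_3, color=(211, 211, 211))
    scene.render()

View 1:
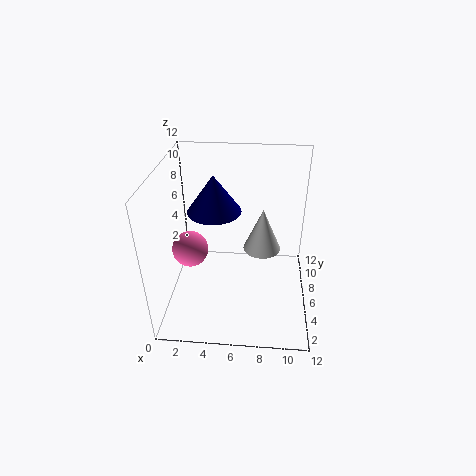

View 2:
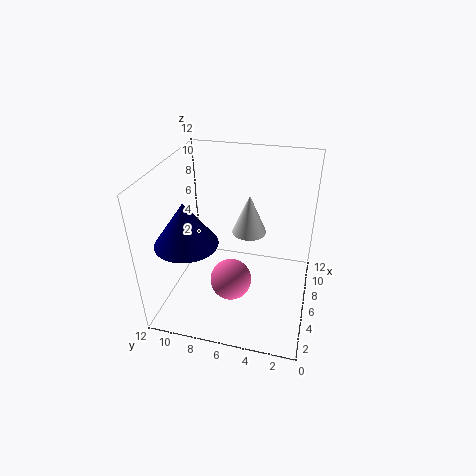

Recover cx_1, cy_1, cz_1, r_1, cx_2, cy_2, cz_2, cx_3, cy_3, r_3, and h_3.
cx_1 = 3.5
cy_1 = 9.5
cz_1 = 6.5
r_1 = 2.5
cx_2 = 2
cy_2 = 5.5
cz_2 = 5
cx_3 = 8
cy_3 = 5.5
r_3 = 1.5
h_3 = 3.5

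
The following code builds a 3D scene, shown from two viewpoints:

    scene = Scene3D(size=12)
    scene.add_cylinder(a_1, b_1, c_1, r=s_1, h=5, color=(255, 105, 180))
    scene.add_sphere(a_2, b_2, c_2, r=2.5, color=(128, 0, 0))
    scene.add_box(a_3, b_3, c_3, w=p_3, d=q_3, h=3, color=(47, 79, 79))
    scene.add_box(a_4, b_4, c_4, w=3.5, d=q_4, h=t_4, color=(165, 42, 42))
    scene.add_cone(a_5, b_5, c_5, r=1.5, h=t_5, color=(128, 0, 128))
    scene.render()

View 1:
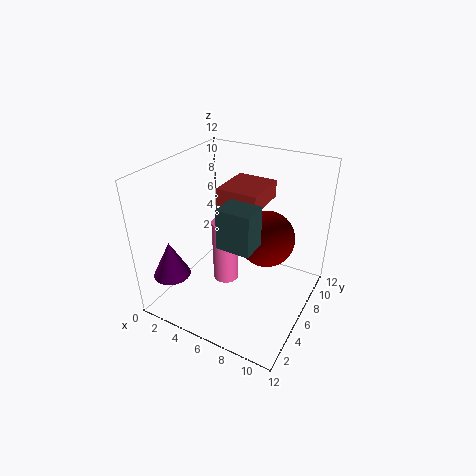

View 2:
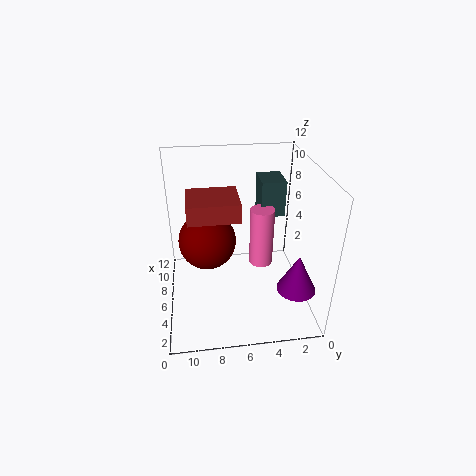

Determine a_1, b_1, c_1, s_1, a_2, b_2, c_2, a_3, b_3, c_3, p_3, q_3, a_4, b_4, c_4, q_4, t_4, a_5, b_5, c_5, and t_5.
a_1 = 6
b_1 = 4
c_1 = 3.5
s_1 = 1
a_2 = 7.5
b_2 = 8.5
c_2 = 5
a_3 = 6.5
b_3 = 2
c_3 = 7.5
p_3 = 2.5
q_3 = 2
a_4 = 4
b_4 = 6
c_4 = 8.5
q_4 = 4
t_4 = 1.5
a_5 = 2
b_5 = 2
c_5 = 3.5
t_5 = 3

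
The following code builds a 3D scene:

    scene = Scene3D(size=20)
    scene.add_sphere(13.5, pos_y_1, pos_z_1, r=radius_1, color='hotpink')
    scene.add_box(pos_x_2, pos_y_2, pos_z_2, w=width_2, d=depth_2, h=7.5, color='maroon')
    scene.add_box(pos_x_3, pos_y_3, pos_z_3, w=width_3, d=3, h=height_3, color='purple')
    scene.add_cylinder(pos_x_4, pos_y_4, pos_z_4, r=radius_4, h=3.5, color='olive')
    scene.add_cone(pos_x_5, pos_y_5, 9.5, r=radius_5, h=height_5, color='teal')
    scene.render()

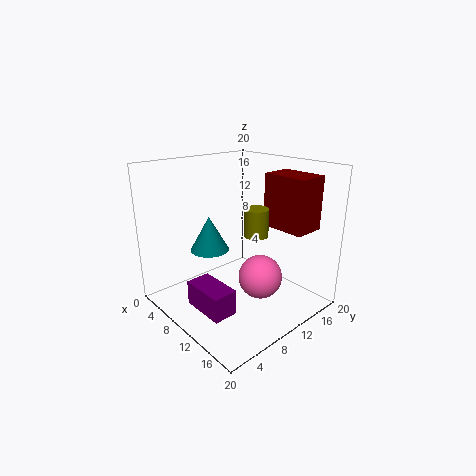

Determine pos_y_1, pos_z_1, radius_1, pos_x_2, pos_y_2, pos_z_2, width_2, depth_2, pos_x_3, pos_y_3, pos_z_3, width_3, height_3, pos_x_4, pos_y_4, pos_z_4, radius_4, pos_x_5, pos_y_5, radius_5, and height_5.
pos_y_1 = 11, pos_z_1 = 5, radius_1 = 3, pos_x_2 = 10.5, pos_y_2 = 14.5, pos_z_2 = 11, width_2 = 6.5, depth_2 = 4.5, pos_x_3 = 11.5, pos_y_3 = 0.5, pos_z_3 = 4.5, width_3 = 5.5, height_3 = 3, pos_x_4 = 14.5, pos_y_4 = 9, pos_z_4 = 12, radius_4 = 1.5, pos_x_5 = 9.5, pos_y_5 = 5.5, radius_5 = 2.5, height_5 = 4.5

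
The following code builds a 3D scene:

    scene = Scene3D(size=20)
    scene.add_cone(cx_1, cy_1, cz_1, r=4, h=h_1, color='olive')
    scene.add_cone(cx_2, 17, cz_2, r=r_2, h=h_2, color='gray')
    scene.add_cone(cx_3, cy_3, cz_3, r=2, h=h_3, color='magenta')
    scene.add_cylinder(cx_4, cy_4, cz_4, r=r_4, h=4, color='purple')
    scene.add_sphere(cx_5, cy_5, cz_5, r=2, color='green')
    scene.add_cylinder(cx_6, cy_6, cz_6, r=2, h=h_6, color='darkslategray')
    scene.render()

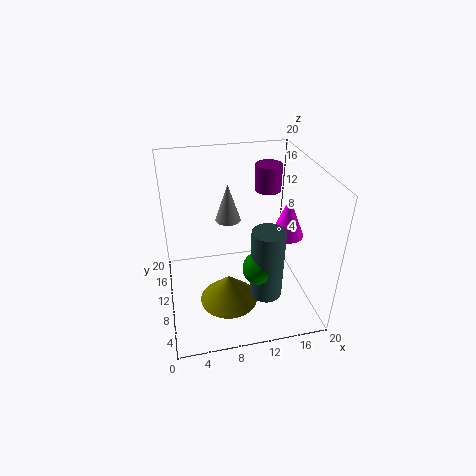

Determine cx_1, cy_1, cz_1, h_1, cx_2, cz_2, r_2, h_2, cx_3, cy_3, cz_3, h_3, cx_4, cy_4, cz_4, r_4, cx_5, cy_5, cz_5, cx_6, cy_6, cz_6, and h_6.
cx_1 = 8; cy_1 = 7; cz_1 = 2; h_1 = 4; cx_2 = 10; cz_2 = 9; r_2 = 2; h_2 = 6; cx_3 = 15; cy_3 = 5; cz_3 = 13; h_3 = 5; cx_4 = 16; cy_4 = 16; cz_4 = 14; r_4 = 2; cx_5 = 11; cy_5 = 3; cz_5 = 10; cx_6 = 12; cy_6 = 3; cz_6 = 6; h_6 = 9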